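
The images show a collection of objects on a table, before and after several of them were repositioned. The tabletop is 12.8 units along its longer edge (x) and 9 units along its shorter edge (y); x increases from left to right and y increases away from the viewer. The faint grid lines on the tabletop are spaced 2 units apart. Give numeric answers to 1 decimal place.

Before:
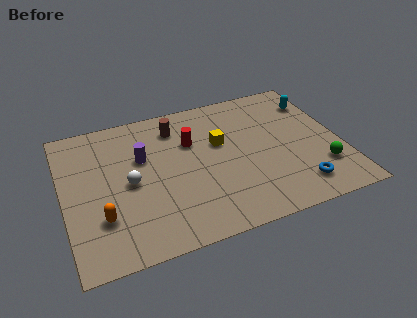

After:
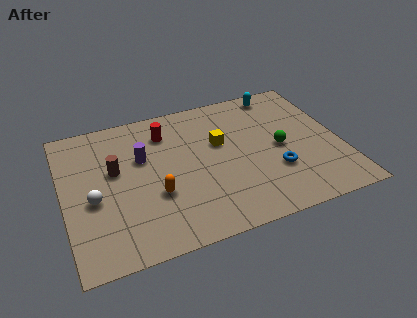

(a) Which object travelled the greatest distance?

the brown cylinder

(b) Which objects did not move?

the purple cylinder and the yellow cube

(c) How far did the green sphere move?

2.5

The green sphere moved from about (11.7, 2.4) to (10.0, 4.3), a distance of √(1.7² + 1.9²) ≈ 2.5.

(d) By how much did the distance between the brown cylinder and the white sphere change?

-1.9

They were about 3.8 units apart before and 1.9 after — 1.9 units closer together.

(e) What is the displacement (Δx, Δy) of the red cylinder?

(-1.1, 1.0)

The red cylinder was at about (6.0, 6.0) and moved to about (4.9, 7.0).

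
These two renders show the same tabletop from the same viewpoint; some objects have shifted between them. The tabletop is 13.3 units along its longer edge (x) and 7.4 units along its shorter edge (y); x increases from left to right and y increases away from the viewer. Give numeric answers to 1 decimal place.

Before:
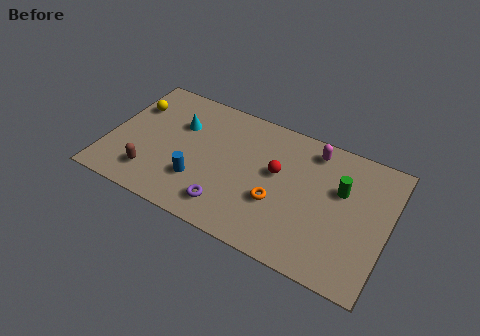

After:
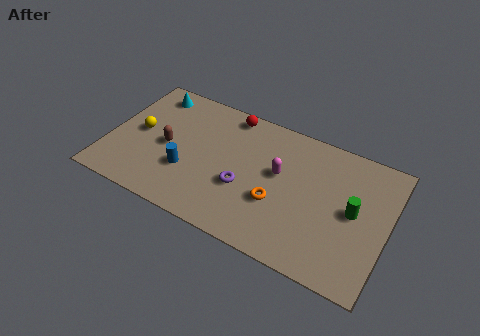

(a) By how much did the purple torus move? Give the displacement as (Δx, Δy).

(0.6, 1.4)

From the two frames, the purple torus sits at roughly (6.0, 1.4) before and (6.6, 2.8) after.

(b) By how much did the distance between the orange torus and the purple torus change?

-1.0

They were about 2.6 units apart before and 1.6 after — 1.0 units closer together.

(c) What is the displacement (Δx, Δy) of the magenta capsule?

(-1.4, -2.0)

The magenta capsule was at about (9.5, 6.3) and moved to about (8.1, 4.3).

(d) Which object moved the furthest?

the red sphere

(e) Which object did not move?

the orange torus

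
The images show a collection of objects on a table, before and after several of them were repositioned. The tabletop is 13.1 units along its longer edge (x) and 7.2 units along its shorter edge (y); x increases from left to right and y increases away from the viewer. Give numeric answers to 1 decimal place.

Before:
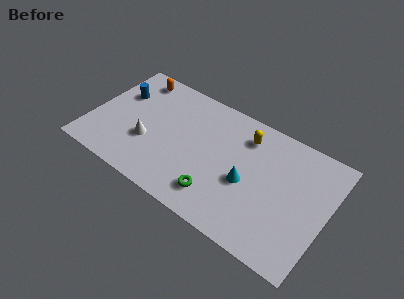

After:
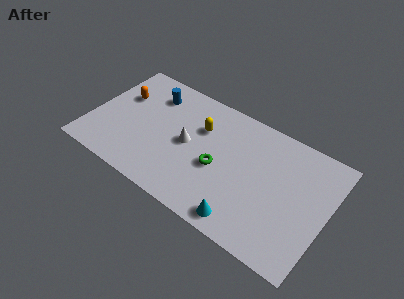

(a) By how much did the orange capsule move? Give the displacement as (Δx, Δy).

(-0.5, -1.5)

From the two frames, the orange capsule sits at roughly (1.9, 6.2) before and (1.4, 4.7) after.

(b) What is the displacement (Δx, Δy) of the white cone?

(2.1, 1.0)

From the two frames, the white cone sits at roughly (3.3, 2.6) before and (5.4, 3.6) after.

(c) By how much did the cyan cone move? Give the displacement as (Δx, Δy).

(0.2, -2.2)

The cyan cone was at about (8.8, 3.1) and moved to about (9.0, 0.9).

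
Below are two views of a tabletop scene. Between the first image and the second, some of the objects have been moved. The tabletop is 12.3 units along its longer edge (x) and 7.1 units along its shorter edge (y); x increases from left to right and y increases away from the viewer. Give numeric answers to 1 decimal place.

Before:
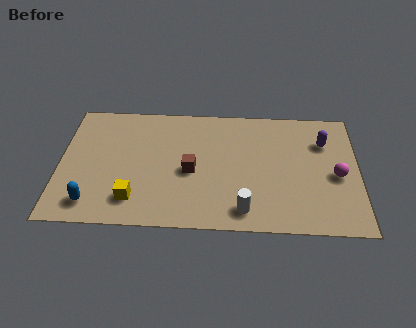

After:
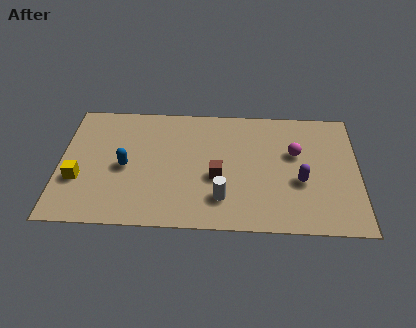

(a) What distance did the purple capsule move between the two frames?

2.5

The purple capsule was near (10.9, 5.1) before and (9.9, 2.8) after, so it travelled √(1.0² + 2.3²) ≈ 2.5 units.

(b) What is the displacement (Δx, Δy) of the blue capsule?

(1.3, 2.1)

The blue capsule started near (1.4, 1.2) and ended near (2.7, 3.3).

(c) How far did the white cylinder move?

1.1

The white cylinder was near (7.6, 1.1) before and (6.7, 1.7) after, so it travelled √(0.9² + 0.6²) ≈ 1.1 units.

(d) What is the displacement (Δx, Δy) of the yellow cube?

(-2.3, 1.0)

The yellow cube started near (3.1, 1.5) and ended near (0.8, 2.5).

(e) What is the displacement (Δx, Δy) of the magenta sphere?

(-1.7, 1.2)

The magenta sphere started near (11.4, 3.2) and ended near (9.7, 4.4).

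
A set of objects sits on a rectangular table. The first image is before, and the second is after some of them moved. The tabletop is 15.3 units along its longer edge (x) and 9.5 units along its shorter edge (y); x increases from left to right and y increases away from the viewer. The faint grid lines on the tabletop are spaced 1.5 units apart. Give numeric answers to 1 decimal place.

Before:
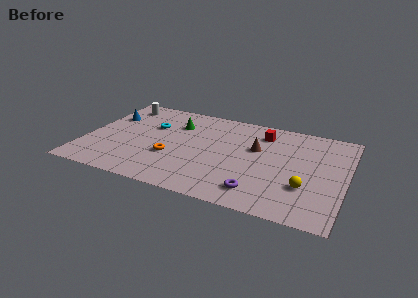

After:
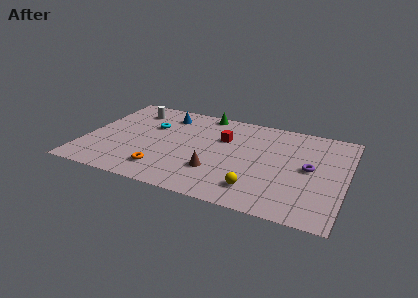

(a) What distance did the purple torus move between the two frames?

4.2

The purple torus moved from about (10.5, 1.7) to (13.2, 4.9), a distance of √(2.7² + 3.2²) ≈ 4.2.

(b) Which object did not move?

the cyan torus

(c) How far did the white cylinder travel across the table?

0.9

The white cylinder moved from about (1.6, 8.0) to (2.4, 7.6), a distance of √(0.8² + 0.4²) ≈ 0.9.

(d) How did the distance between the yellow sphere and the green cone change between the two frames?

-1.1

The distance was about 8.9 in the first image and 7.8 in the second, so they moved 1.1 units closer together.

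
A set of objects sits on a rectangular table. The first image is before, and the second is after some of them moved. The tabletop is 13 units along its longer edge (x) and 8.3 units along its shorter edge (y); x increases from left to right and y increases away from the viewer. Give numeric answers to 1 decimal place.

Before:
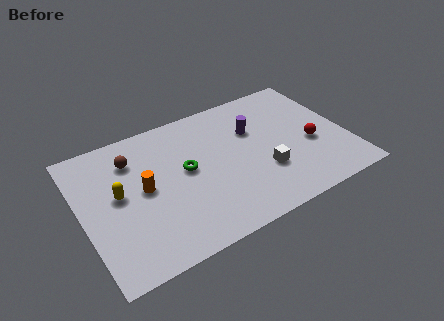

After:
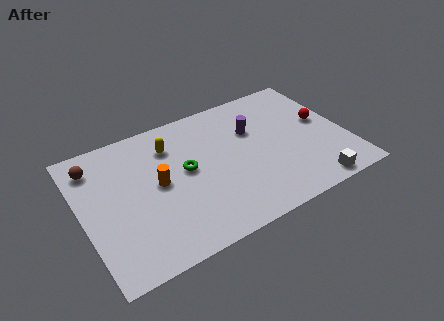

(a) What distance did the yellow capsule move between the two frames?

3.3

From (1.8, 4.5) to (4.6, 6.3), the yellow capsule covered √(2.8² + 1.8²) ≈ 3.3 units.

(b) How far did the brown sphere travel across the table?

1.8

From (2.7, 6.3) to (0.9, 6.7), the brown sphere covered √(1.8² + 0.4²) ≈ 1.8 units.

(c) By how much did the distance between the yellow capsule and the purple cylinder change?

-2.8

The distance was about 6.9 in the first image and 4.1 in the second, so they moved 2.8 units closer together.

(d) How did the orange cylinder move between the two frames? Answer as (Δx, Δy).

(0.7, 0.0)

The orange cylinder started near (3.0, 4.3) and ended near (3.7, 4.3).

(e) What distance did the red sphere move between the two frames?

1.4

The red sphere was near (11.2, 3.4) before and (12.0, 4.6) after, so it travelled √(0.8² + 1.2²) ≈ 1.4 units.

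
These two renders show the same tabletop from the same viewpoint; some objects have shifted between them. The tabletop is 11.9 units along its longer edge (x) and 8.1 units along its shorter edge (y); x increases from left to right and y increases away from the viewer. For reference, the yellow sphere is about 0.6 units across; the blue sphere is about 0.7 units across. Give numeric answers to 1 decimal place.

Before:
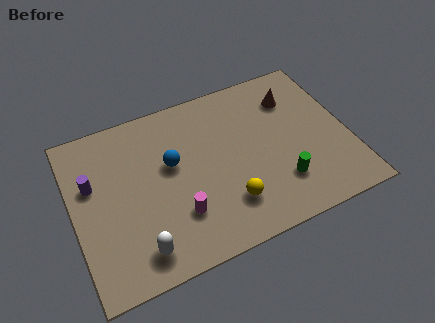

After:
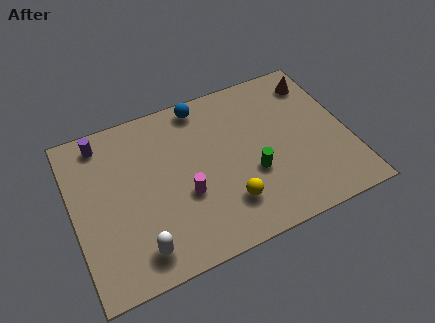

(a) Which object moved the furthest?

the blue sphere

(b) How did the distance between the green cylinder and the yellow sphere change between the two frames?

-0.7

Before: roughly 2.3 units apart; after: 1.6. That's 0.7 units closer together.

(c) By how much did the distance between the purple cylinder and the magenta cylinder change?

+0.6

Before: roughly 4.4 units apart; after: 5.0. That's 0.6 units further apart.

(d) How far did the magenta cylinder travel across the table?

0.9

The magenta cylinder moved from about (4.3, 2.3) to (4.7, 3.1), a distance of √(0.4² + 0.8²) ≈ 0.9.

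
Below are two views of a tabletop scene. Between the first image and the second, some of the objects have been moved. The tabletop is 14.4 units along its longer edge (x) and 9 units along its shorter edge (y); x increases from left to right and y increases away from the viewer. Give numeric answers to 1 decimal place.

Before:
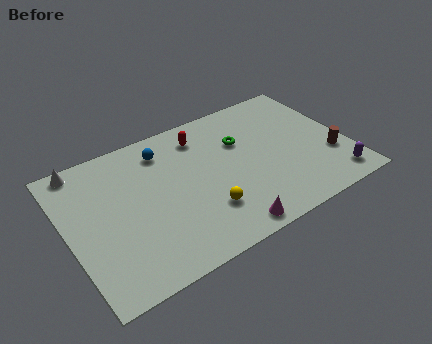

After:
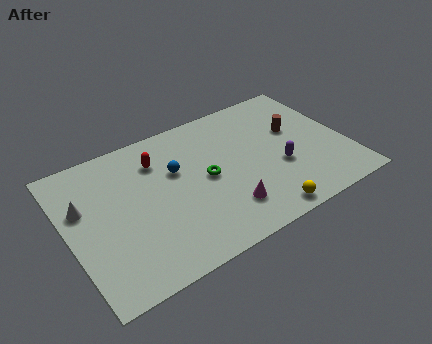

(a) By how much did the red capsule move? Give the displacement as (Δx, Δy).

(-2.4, -0.5)

From the two frames, the red capsule sits at roughly (7.3, 7.3) before and (4.9, 6.8) after.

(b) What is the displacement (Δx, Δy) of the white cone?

(-0.3, -2.5)

The white cone was at about (1.2, 8.2) and moved to about (0.9, 5.7).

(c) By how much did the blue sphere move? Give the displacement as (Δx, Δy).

(0.4, -1.6)

From the two frames, the blue sphere sits at roughly (5.3, 7.3) before and (5.7, 5.7) after.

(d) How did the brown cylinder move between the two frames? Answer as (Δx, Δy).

(-1.4, 2.6)

From the two frames, the brown cylinder sits at roughly (13.4, 2.9) before and (12.0, 5.5) after.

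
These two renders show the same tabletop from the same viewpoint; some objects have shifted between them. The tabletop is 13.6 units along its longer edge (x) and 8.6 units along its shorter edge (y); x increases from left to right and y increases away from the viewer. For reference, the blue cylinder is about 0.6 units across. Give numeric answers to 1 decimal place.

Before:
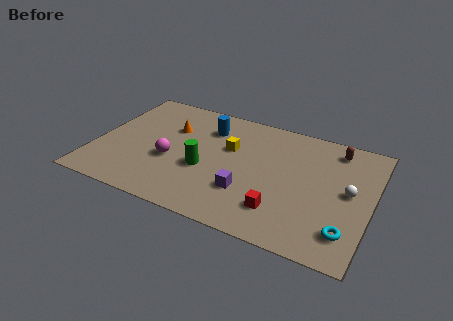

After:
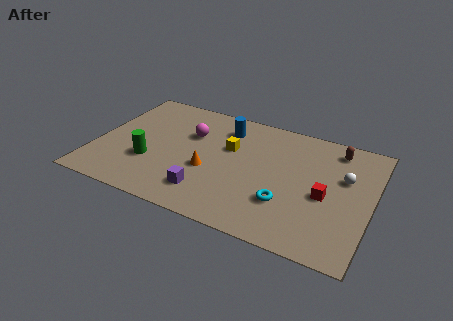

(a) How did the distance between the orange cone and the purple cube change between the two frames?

-3.7

Before: roughly 5.3 units apart; after: 1.6. That's 3.7 units closer together.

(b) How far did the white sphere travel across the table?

0.9

From (12.5, 4.5) to (12.2, 5.4), the white sphere covered √(0.3² + 0.9²) ≈ 0.9 units.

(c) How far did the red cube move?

2.7

From (9.4, 2.0) to (11.4, 3.8), the red cube covered √(2.0² + 1.8²) ≈ 2.7 units.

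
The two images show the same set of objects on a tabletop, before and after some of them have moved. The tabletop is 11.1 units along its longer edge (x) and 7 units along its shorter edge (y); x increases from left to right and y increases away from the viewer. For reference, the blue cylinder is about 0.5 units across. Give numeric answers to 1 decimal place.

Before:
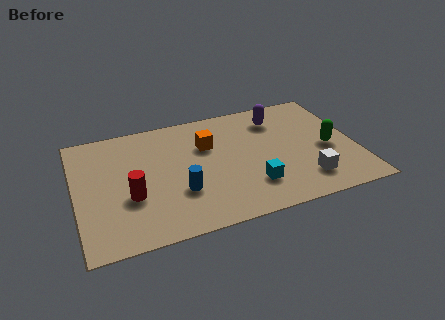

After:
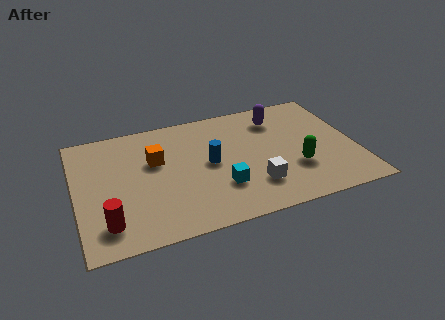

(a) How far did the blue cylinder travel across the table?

1.8

The blue cylinder moved from about (4.0, 2.3) to (5.3, 3.6), a distance of √(1.3² + 1.3²) ≈ 1.8.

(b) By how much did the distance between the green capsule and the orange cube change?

+0.8

They were about 5.0 units apart before and 5.8 after — 0.8 units further apart.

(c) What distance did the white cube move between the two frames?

2.0

The white cube moved from about (8.9, 1.5) to (6.9, 1.8), a distance of √(2.0² + 0.3²) ≈ 2.0.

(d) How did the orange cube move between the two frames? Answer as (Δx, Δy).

(-2.1, -0.3)

From the two frames, the orange cube sits at roughly (5.3, 4.7) before and (3.2, 4.4) after.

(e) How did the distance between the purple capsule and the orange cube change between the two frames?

+2.1

Before: roughly 3.0 units apart; after: 5.1. That's 2.1 units further apart.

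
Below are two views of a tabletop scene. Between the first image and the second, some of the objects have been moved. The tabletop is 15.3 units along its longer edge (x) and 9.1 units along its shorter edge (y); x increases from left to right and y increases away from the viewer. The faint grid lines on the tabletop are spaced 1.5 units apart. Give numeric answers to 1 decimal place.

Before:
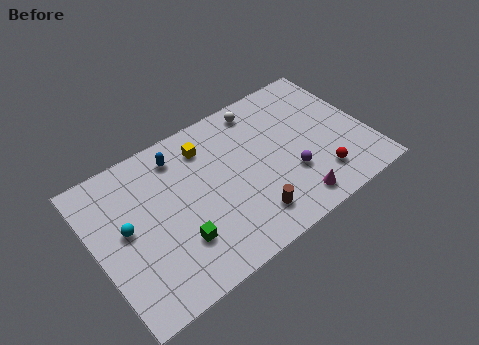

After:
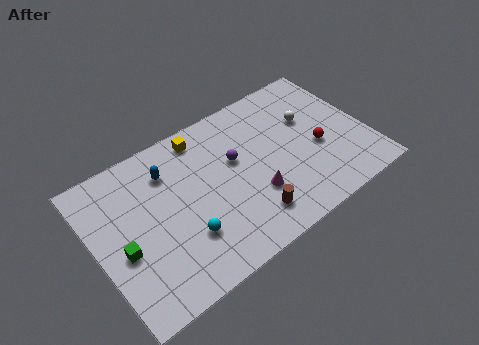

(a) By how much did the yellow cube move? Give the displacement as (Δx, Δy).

(-0.1, 0.7)

From the two frames, the yellow cube sits at roughly (6.6, 7.2) before and (6.5, 7.9) after.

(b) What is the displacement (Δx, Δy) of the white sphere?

(2.5, -2.1)

The white sphere was at about (9.9, 7.9) and moved to about (12.4, 5.8).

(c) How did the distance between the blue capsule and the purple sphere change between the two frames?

-3.3

Before: roughly 7.2 units apart; after: 3.9. That's 3.3 units closer together.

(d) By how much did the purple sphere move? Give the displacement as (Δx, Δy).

(-2.7, 2.5)

The purple sphere was at about (10.7, 3.0) and moved to about (8.0, 5.5).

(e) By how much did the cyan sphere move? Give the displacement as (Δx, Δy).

(2.9, -2.2)

From the two frames, the cyan sphere sits at roughly (1.7, 4.9) before and (4.6, 2.7) after.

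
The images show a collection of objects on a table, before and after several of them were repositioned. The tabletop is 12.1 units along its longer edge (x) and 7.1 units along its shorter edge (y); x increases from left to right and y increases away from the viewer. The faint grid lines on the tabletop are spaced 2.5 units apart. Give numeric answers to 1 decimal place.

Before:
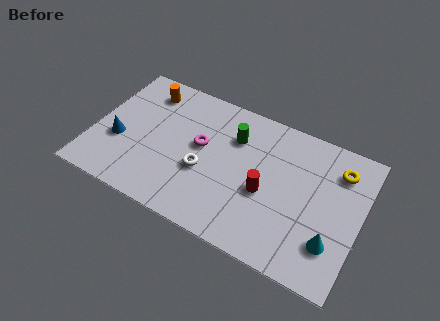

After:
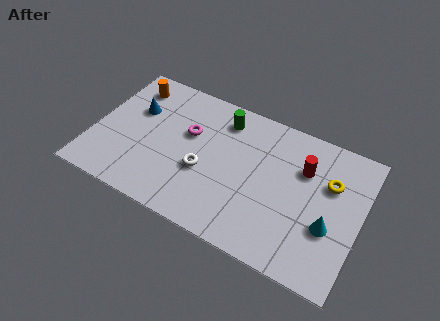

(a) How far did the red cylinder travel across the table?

2.4

From (7.9, 3.0) to (9.4, 4.9), the red cylinder covered √(1.5² + 1.9²) ≈ 2.4 units.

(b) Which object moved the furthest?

the red cylinder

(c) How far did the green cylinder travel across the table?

0.9

From (6.2, 5.1) to (5.6, 5.8), the green cylinder covered √(0.6² + 0.7²) ≈ 0.9 units.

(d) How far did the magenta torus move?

0.7

The magenta torus moved from about (4.8, 4.0) to (4.2, 4.4), a distance of √(0.6² + 0.4²) ≈ 0.7.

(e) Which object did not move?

the white torus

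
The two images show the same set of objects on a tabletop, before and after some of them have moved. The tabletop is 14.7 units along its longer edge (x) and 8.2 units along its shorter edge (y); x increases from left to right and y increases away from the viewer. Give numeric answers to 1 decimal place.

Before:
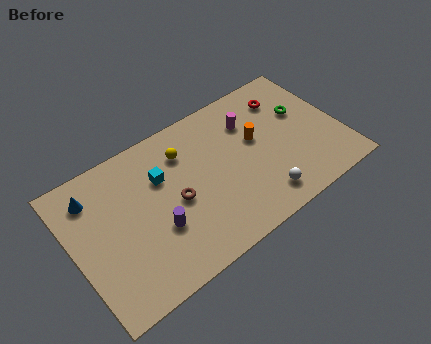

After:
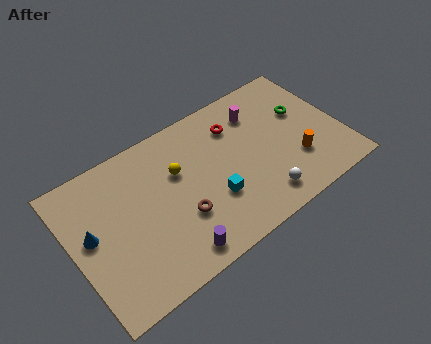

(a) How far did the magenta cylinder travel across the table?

0.6

The magenta cylinder moved from about (10.1, 6.0) to (10.6, 6.3), a distance of √(0.5² + 0.3²) ≈ 0.6.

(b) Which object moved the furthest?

the cyan cube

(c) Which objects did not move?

the white sphere and the green torus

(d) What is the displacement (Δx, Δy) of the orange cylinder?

(1.8, -2.3)

The orange cylinder was at about (10.2, 4.8) and moved to about (12.0, 2.5).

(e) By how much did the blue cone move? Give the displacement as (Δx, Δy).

(-0.4, -2.0)

The blue cone started near (1.4, 6.5) and ended near (1.0, 4.5).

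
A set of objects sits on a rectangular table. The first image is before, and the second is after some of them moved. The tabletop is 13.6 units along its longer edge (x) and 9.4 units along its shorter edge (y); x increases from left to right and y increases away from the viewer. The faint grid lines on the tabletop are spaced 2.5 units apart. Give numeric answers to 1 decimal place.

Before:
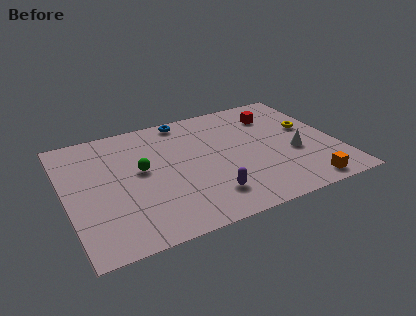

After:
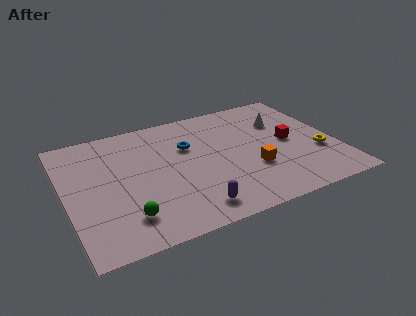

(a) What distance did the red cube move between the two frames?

2.5

The red cube moved from about (10.9, 7.2) to (11.3, 4.7), a distance of √(0.4² + 2.5²) ≈ 2.5.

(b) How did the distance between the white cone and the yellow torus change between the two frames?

+1.4

Before: roughly 2.1 units apart; after: 3.5. That's 1.4 units further apart.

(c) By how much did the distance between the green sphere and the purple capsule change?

-1.1

They were about 4.4 units apart before and 3.3 after — 1.1 units closer together.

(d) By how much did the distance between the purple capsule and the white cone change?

+2.5

They were about 4.9 units apart before and 7.4 after — 2.5 units further apart.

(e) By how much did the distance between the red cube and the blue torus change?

+0.5

Before: roughly 4.7 units apart; after: 5.2. That's 0.5 units further apart.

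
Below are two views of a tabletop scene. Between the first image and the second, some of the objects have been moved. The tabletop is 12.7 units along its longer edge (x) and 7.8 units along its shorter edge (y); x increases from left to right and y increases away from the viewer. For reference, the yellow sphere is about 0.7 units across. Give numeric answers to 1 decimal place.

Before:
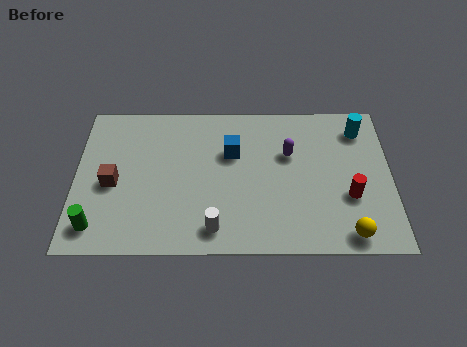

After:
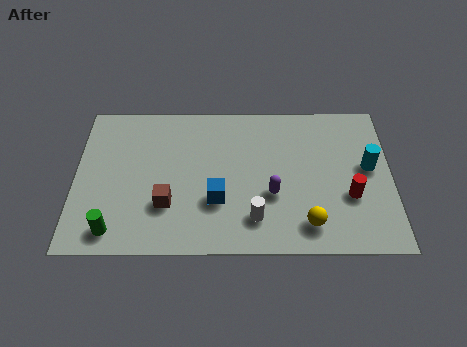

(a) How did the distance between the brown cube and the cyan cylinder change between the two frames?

-2.1

They were about 10.4 units apart before and 8.3 after — 2.1 units closer together.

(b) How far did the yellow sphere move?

1.7

The yellow sphere was near (10.9, 0.9) before and (9.3, 1.4) after, so it travelled √(1.6² + 0.5²) ≈ 1.7 units.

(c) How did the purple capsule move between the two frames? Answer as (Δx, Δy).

(-0.7, -2.1)

From the two frames, the purple capsule sits at roughly (8.6, 5.0) before and (7.9, 2.9) after.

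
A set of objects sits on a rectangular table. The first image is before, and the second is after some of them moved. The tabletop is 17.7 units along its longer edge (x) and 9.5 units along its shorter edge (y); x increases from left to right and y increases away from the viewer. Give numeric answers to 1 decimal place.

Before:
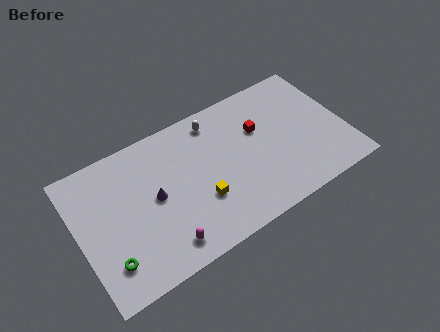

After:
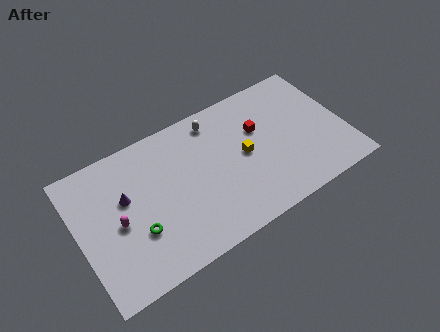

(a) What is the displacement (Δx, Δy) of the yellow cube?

(3.2, 1.6)

The yellow cube started near (7.8, 3.2) and ended near (11.0, 4.8).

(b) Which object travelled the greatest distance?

the magenta capsule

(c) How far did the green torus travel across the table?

2.2

From (1.6, 2.2) to (3.6, 3.2), the green torus covered √(2.0² + 1.0²) ≈ 2.2 units.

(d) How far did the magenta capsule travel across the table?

3.9

From (5.1, 1.5) to (2.5, 4.4), the magenta capsule covered √(2.6² + 2.9²) ≈ 3.9 units.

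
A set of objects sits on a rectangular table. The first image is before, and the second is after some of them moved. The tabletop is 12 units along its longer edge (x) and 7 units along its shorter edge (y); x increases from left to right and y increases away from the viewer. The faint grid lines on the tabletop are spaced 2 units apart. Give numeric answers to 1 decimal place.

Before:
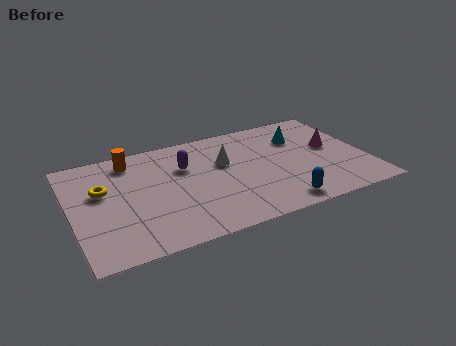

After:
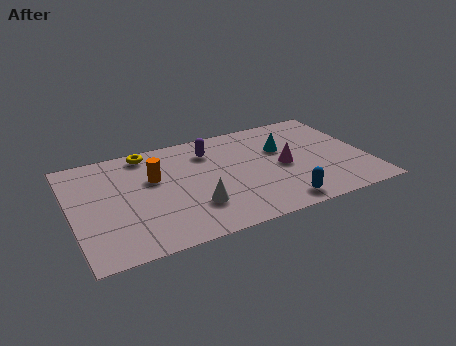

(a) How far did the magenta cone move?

2.2

The magenta cone was near (10.7, 3.9) before and (8.6, 3.3) after, so it travelled √(2.1² + 0.6²) ≈ 2.2 units.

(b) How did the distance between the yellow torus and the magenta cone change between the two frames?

-3.4

The distance was about 9.4 in the first image and 6.0 in the second, so they moved 3.4 units closer together.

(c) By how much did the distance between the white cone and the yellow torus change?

-0.5

They were about 5.0 units apart before and 4.5 after — 0.5 units closer together.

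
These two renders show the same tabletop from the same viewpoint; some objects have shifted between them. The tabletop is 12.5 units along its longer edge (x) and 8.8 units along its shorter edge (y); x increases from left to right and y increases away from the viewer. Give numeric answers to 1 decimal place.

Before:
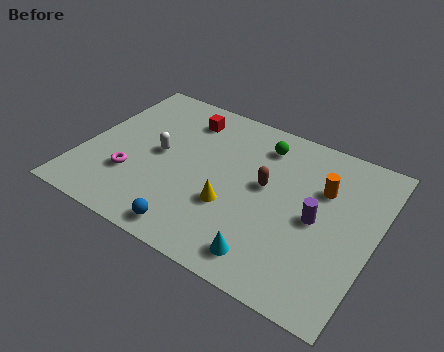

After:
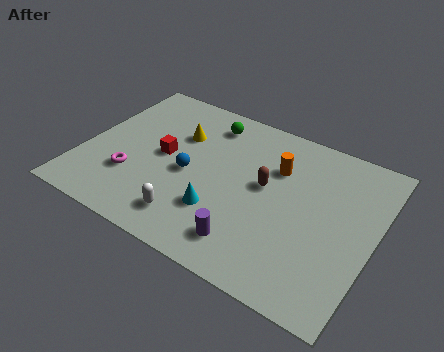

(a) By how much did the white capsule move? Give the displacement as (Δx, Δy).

(1.9, -2.9)

From the two frames, the white capsule sits at roughly (3.2, 4.5) before and (5.1, 1.6) after.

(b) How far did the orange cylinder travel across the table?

2.0

The orange cylinder moved from about (10.1, 5.9) to (8.1, 6.1), a distance of √(2.0² + 0.2²) ≈ 2.0.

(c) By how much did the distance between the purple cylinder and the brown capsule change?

+0.9

The distance was about 2.4 in the first image and 3.3 in the second, so they moved 0.9 units further apart.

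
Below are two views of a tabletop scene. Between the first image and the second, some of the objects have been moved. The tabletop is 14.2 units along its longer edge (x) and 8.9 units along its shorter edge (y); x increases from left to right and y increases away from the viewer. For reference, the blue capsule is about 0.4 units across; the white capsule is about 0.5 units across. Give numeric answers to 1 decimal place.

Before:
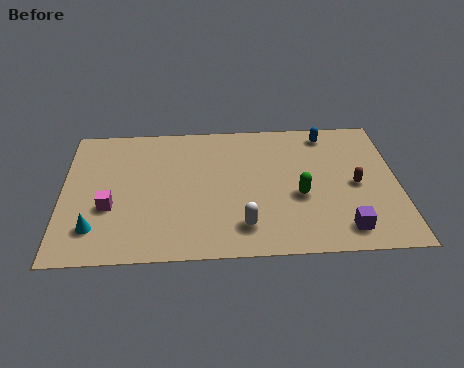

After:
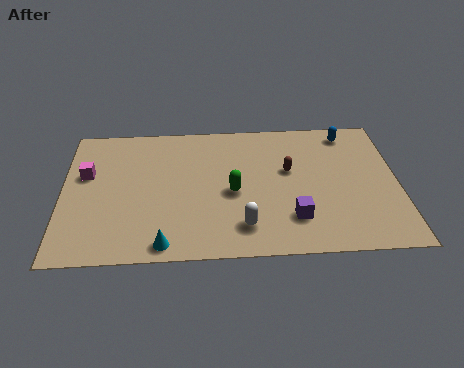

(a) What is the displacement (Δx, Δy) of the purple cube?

(-2.1, 0.8)

The purple cube started near (11.8, 1.4) and ended near (9.7, 2.2).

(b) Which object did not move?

the white capsule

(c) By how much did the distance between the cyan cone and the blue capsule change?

-1.0

They were about 11.4 units apart before and 10.4 after — 1.0 units closer together.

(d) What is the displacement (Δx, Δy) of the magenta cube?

(-1.0, 2.2)

From the two frames, the magenta cube sits at roughly (2.0, 3.3) before and (1.0, 5.5) after.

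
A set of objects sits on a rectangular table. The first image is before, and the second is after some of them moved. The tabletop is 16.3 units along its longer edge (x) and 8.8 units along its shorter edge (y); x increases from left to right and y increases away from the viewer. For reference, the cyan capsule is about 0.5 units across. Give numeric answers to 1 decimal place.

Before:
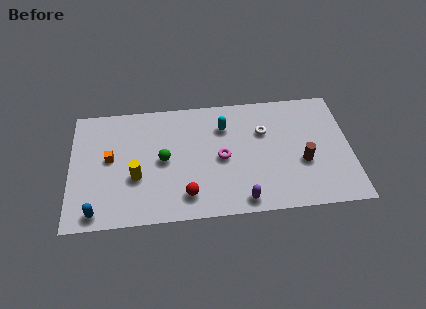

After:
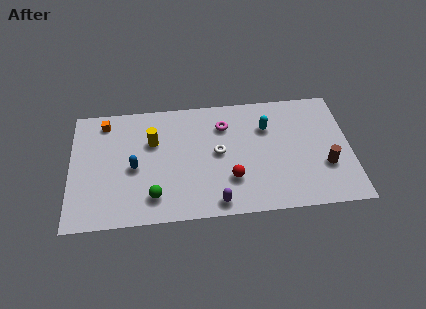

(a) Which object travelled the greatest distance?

the blue capsule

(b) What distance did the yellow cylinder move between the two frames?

2.7

From (3.8, 3.3) to (4.8, 5.8), the yellow cylinder covered √(1.0² + 2.5²) ≈ 2.7 units.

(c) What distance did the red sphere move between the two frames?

2.8

From (6.7, 1.7) to (9.3, 2.6), the red sphere covered √(2.6² + 0.9²) ≈ 2.8 units.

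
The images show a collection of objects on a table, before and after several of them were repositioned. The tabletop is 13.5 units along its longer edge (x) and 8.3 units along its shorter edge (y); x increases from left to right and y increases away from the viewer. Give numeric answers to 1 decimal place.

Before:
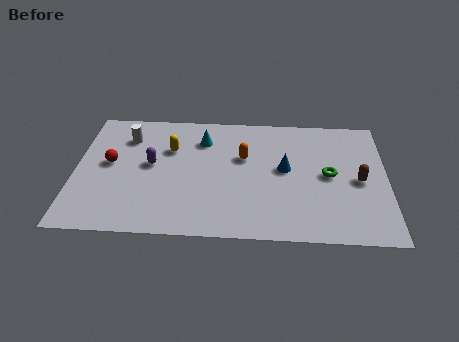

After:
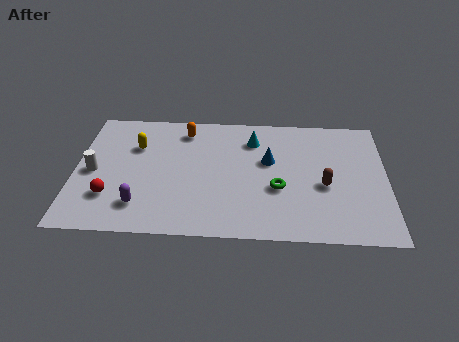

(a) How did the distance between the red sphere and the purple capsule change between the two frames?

-0.4

Before: roughly 1.8 units apart; after: 1.4. That's 0.4 units closer together.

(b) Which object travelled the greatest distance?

the orange capsule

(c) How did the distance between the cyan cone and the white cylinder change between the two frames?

+4.0

They were about 3.3 units apart before and 7.3 after — 4.0 units further apart.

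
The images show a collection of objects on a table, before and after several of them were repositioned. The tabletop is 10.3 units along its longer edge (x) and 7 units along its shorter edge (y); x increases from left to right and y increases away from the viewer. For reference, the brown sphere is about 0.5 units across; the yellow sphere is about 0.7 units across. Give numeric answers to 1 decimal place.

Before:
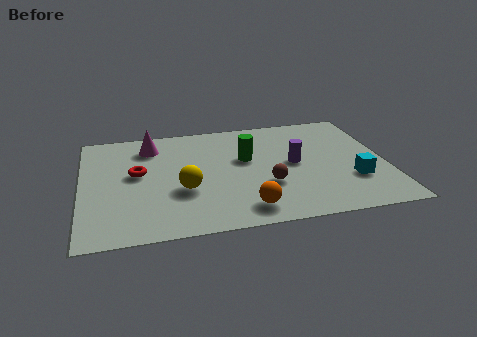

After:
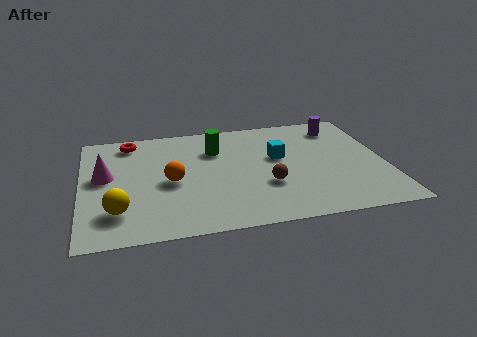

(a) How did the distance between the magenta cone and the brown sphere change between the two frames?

+0.6

They were about 5.0 units apart before and 5.6 after — 0.6 units further apart.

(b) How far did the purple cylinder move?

2.7

The purple cylinder was near (7.2, 3.6) before and (8.9, 5.7) after, so it travelled √(1.7² + 2.1²) ≈ 2.7 units.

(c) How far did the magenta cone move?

2.3

From (2.4, 5.6) to (0.8, 3.9), the magenta cone covered √(1.6² + 1.7²) ≈ 2.3 units.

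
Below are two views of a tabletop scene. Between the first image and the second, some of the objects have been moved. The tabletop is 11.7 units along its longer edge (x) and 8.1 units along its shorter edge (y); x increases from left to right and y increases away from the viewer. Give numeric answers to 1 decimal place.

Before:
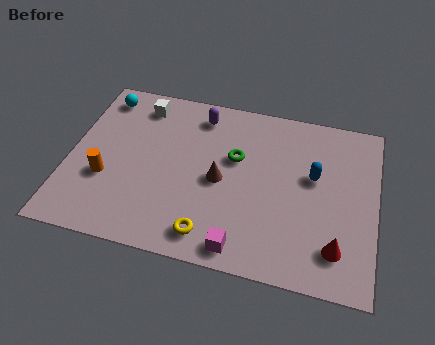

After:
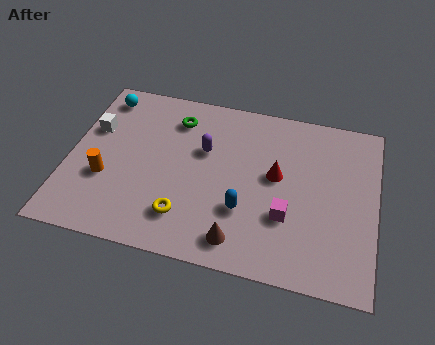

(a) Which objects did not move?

the cyan sphere and the orange cylinder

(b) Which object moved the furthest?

the red cone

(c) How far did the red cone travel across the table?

3.7

From (10.3, 1.7) to (7.9, 4.5), the red cone covered √(2.4² + 2.8²) ≈ 3.7 units.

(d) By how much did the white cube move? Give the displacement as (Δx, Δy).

(-1.7, -1.6)

The white cube started near (2.5, 6.8) and ended near (0.8, 5.2).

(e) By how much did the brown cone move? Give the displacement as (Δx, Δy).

(0.9, -2.6)

From the two frames, the brown cone sits at roughly (5.8, 3.8) before and (6.7, 1.2) after.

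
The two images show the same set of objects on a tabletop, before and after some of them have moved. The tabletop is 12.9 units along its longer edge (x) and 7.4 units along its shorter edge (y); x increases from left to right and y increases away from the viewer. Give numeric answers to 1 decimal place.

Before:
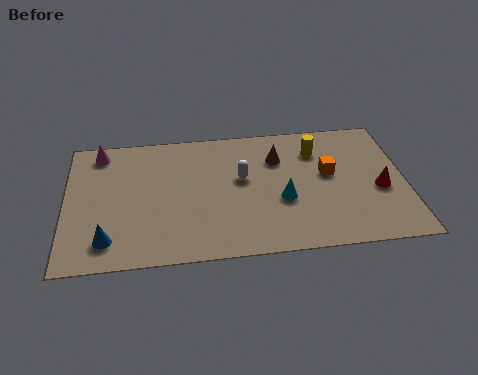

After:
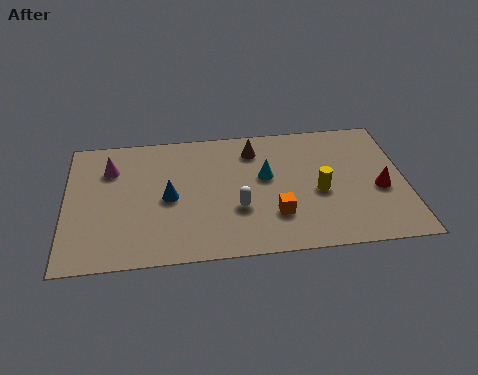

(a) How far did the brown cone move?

1.1

The brown cone was near (8.1, 5.3) before and (7.2, 5.9) after, so it travelled √(0.9² + 0.6²) ≈ 1.1 units.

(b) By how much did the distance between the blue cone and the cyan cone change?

-3.0

They were about 6.8 units apart before and 3.8 after — 3.0 units closer together.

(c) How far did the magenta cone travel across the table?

1.1

The magenta cone moved from about (1.3, 6.4) to (1.7, 5.4), a distance of √(0.4² + 1.0²) ≈ 1.1.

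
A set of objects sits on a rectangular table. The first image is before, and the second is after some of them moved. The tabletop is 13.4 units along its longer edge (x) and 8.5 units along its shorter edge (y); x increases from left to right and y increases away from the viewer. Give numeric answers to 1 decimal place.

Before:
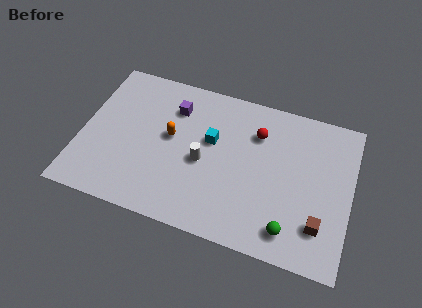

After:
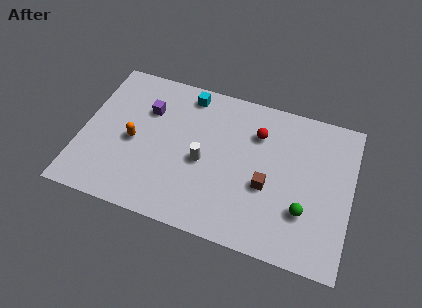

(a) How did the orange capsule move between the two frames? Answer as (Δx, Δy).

(-1.8, -0.8)

The orange capsule was at about (4.4, 4.7) and moved to about (2.6, 3.9).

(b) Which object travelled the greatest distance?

the brown cube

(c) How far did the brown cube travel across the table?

3.0

The brown cube moved from about (12.0, 2.1) to (9.3, 3.4), a distance of √(2.7² + 1.3²) ≈ 3.0.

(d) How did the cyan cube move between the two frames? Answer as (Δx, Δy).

(-1.4, 2.3)

From the two frames, the cyan cube sits at roughly (6.4, 5.1) before and (5.0, 7.4) after.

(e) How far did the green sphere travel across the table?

1.3

The green sphere was near (10.6, 1.4) before and (11.2, 2.6) after, so it travelled √(0.6² + 1.2²) ≈ 1.3 units.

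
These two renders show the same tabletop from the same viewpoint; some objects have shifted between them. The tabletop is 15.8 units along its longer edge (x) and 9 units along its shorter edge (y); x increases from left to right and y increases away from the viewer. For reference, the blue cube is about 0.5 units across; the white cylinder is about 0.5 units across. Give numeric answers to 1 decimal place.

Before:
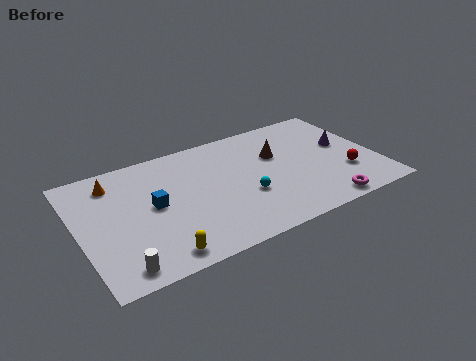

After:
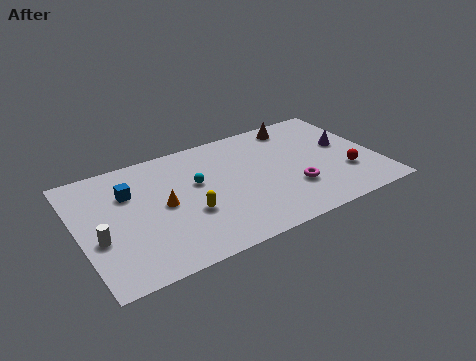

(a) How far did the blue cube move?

1.9

The blue cube was near (3.9, 4.7) before and (2.8, 6.2) after, so it travelled √(1.1² + 1.5²) ≈ 1.9 units.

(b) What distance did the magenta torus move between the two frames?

2.3

From (12.4, 0.9) to (11.1, 2.8), the magenta torus covered √(1.3² + 1.9²) ≈ 2.3 units.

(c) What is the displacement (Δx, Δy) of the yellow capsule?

(1.9, 2.2)

From the two frames, the yellow capsule sits at roughly (3.7, 1.1) before and (5.6, 3.3) after.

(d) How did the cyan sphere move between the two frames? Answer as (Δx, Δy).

(-2.3, 2.1)

The cyan sphere was at about (8.6, 3.3) and moved to about (6.3, 5.4).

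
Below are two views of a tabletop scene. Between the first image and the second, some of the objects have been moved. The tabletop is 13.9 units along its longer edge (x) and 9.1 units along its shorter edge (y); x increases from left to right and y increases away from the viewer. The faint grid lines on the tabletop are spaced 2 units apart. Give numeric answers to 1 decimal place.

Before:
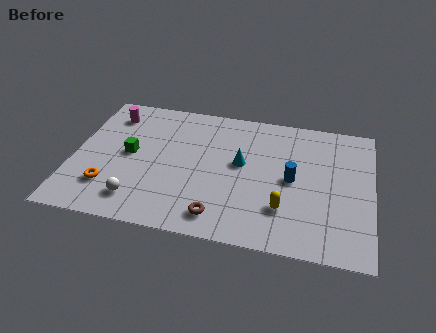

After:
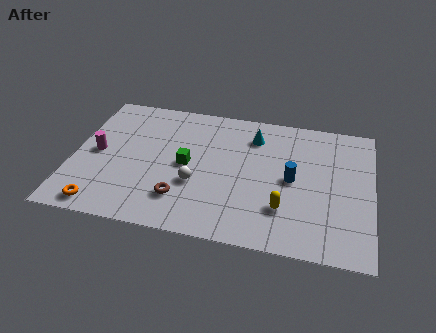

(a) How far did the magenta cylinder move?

2.8

The magenta cylinder was near (1.5, 7.3) before and (1.1, 4.5) after, so it travelled √(0.4² + 2.8²) ≈ 2.8 units.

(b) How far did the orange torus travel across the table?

1.3

The orange torus moved from about (1.8, 2.3) to (1.6, 1.0), a distance of √(0.2² + 1.3²) ≈ 1.3.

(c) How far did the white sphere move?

3.1

The white sphere moved from about (3.2, 1.7) to (5.8, 3.3), a distance of √(2.6² + 1.6²) ≈ 3.1.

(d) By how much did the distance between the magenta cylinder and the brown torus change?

-3.4

Before: roughly 8.1 units apart; after: 4.7. That's 3.4 units closer together.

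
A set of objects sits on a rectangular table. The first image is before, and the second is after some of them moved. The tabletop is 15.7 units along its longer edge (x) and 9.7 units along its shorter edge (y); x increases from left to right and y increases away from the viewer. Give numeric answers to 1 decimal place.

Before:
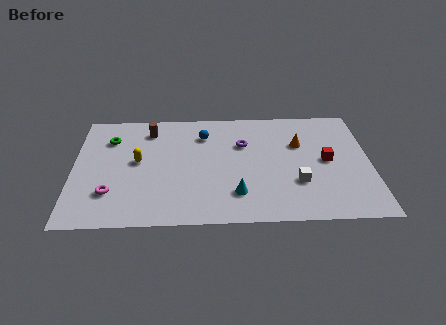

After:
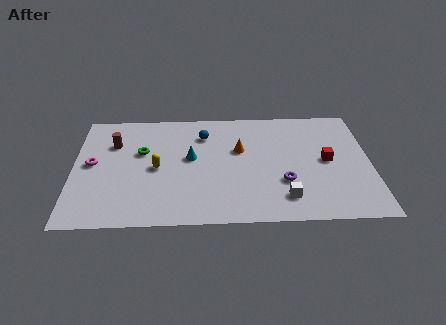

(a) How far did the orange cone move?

3.2

The orange cone was near (12.0, 6.4) before and (8.8, 6.0) after, so it travelled √(3.2² + 0.4²) ≈ 3.2 units.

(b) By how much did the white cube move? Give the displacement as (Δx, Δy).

(-0.7, -1.2)

From the two frames, the white cube sits at roughly (11.8, 3.1) before and (11.1, 1.9) after.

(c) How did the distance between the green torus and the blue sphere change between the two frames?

-1.4

The distance was about 5.0 in the first image and 3.6 in the second, so they moved 1.4 units closer together.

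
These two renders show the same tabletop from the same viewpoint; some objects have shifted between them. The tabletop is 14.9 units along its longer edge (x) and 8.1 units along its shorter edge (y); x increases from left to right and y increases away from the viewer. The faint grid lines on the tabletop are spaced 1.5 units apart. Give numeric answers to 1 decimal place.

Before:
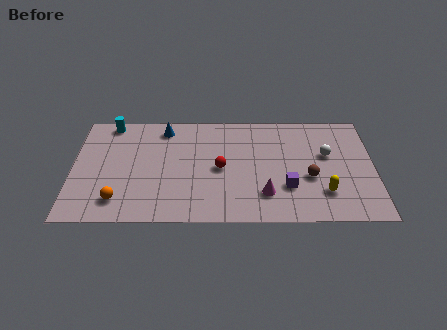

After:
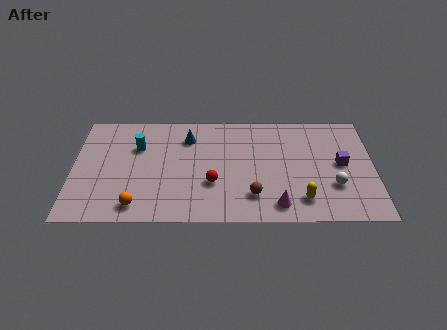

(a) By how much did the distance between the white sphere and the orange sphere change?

-1.0

Before: roughly 10.8 units apart; after: 9.8. That's 1.0 units closer together.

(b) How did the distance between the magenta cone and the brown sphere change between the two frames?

-1.1

The distance was about 2.5 in the first image and 1.4 in the second, so they moved 1.1 units closer together.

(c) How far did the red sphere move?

1.2

The red sphere was near (7.3, 3.9) before and (6.9, 2.8) after, so it travelled √(0.4² + 1.1²) ≈ 1.2 units.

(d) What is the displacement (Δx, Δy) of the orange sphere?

(0.9, -0.4)

From the two frames, the orange sphere sits at roughly (2.3, 1.6) before and (3.2, 1.2) after.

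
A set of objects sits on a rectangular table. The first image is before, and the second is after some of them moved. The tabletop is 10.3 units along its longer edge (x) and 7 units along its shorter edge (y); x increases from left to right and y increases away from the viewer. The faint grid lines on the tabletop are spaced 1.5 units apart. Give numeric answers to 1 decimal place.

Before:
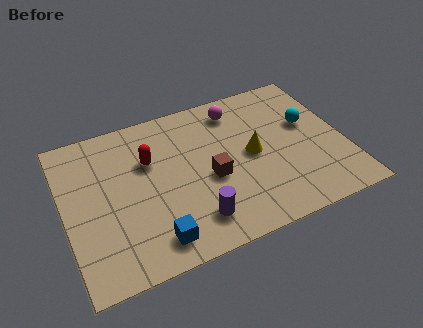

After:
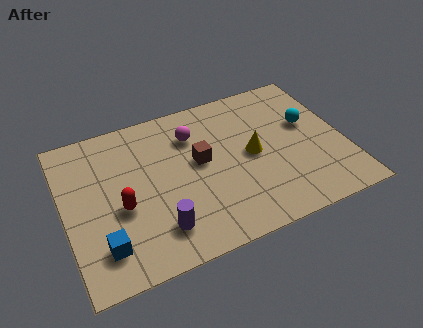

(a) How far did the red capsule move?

2.1

The red capsule was near (3.2, 4.6) before and (2.0, 2.9) after, so it travelled √(1.2² + 1.7²) ≈ 2.1 units.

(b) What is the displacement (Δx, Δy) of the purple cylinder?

(-1.3, 0.1)

From the two frames, the purple cylinder sits at roughly (4.5, 1.4) before and (3.2, 1.5) after.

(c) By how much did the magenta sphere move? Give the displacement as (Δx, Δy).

(-1.7, -0.6)

The magenta sphere started near (6.6, 5.8) and ended near (4.9, 5.2).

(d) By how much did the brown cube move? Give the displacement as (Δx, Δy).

(-0.3, 0.9)

The brown cube was at about (5.3, 3.0) and moved to about (5.0, 3.9).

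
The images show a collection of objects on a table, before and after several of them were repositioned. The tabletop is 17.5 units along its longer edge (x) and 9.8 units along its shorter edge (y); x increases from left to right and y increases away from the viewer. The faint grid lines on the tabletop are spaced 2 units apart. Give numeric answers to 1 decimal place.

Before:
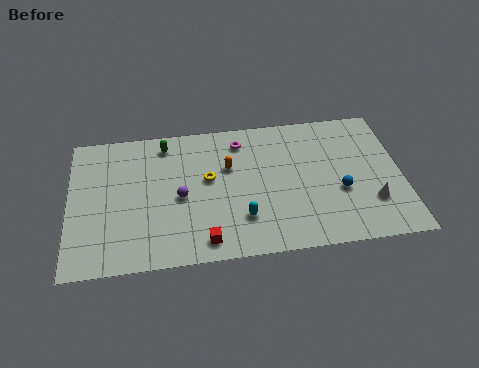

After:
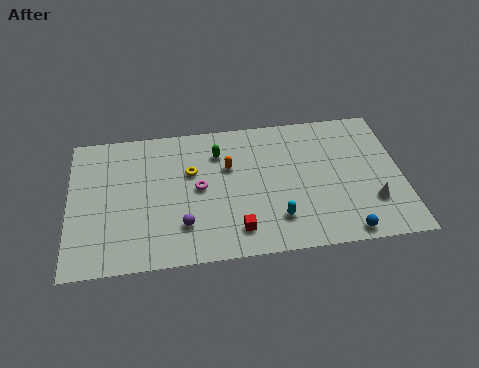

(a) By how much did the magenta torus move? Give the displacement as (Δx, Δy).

(-2.3, -3.1)

The magenta torus started near (9.1, 8.1) and ended near (6.8, 5.0).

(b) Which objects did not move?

the white cone and the orange capsule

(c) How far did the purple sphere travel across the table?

2.0

The purple sphere moved from about (5.8, 4.5) to (5.9, 2.5), a distance of √(0.1² + 2.0²) ≈ 2.0.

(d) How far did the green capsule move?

3.0

From (5.1, 8.4) to (7.9, 7.4), the green capsule covered √(2.8² + 1.0²) ≈ 3.0 units.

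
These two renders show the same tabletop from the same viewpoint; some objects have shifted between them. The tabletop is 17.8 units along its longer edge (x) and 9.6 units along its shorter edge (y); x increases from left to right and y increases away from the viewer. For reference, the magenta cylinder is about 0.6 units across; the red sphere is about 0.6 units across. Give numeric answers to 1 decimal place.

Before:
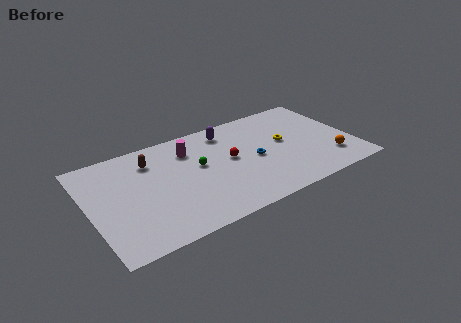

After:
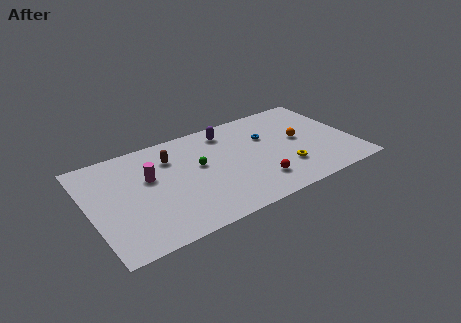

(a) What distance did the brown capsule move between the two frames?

1.3

From (4.4, 7.4) to (5.7, 7.1), the brown capsule covered √(1.3² + 0.3²) ≈ 1.3 units.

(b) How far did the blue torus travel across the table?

2.1

From (11.1, 4.5) to (12.2, 6.3), the blue torus covered √(1.1² + 1.8²) ≈ 2.1 units.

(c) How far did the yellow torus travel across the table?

2.6

The yellow torus moved from about (13.3, 5.3) to (12.9, 2.7), a distance of √(0.4² + 2.6²) ≈ 2.6.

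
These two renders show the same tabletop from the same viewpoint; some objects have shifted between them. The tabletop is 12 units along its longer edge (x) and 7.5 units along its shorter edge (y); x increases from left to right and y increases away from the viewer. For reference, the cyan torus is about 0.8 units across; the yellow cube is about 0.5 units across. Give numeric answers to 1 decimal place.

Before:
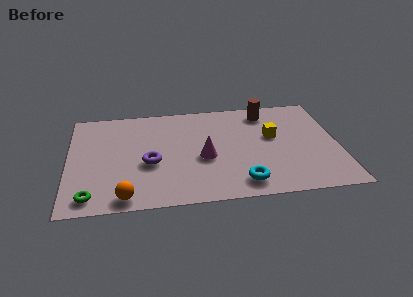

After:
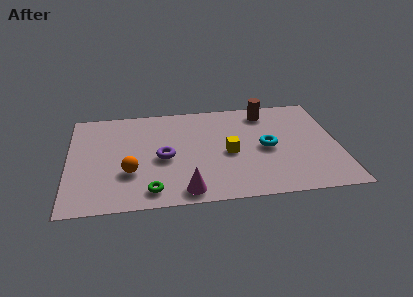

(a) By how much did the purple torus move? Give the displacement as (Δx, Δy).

(0.6, 0.3)

From the two frames, the purple torus sits at roughly (3.6, 3.1) before and (4.2, 3.4) after.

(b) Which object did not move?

the brown cylinder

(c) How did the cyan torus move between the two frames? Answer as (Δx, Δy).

(1.2, 2.4)

The cyan torus was at about (7.6, 1.2) and moved to about (8.8, 3.6).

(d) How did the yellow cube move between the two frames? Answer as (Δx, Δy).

(-2.0, -1.0)

From the two frames, the yellow cube sits at roughly (9.1, 4.4) before and (7.1, 3.4) after.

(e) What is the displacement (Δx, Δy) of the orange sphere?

(0.2, 1.7)

The orange sphere was at about (2.5, 0.8) and moved to about (2.7, 2.5).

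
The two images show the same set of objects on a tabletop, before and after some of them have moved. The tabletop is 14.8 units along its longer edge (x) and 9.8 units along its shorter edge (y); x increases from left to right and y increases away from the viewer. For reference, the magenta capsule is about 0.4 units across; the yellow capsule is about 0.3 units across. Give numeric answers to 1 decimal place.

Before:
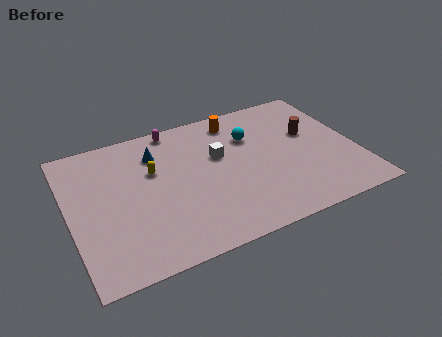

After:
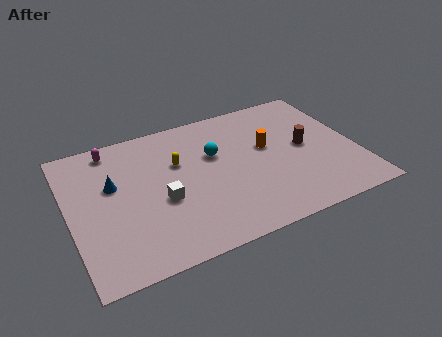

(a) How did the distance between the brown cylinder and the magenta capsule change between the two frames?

+2.9

They were about 7.4 units apart before and 10.3 after — 2.9 units further apart.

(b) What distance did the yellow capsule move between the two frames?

1.3

The yellow capsule was near (4.4, 6.2) before and (5.7, 6.3) after, so it travelled √(1.3² + 0.1²) ≈ 1.3 units.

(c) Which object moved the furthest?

the white cube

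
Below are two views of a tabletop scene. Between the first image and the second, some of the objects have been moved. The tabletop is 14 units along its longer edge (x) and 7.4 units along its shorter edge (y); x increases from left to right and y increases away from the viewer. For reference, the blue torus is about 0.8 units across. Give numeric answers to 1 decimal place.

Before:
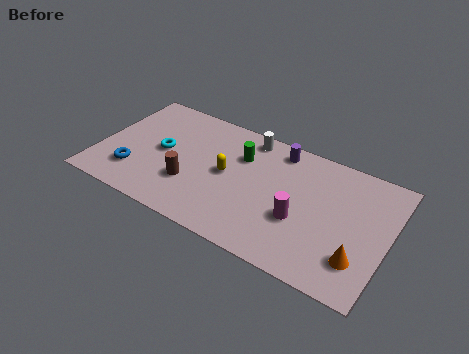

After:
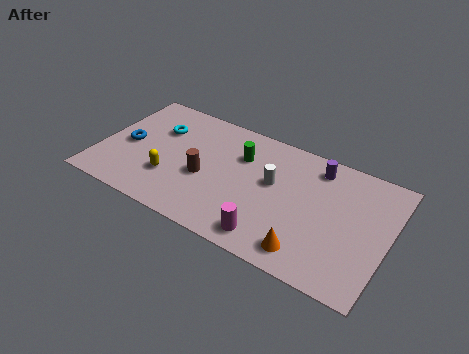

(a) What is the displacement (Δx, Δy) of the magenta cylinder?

(-1.2, -1.7)

From the two frames, the magenta cylinder sits at roughly (9.9, 2.8) before and (8.7, 1.1) after.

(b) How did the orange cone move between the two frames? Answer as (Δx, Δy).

(-2.3, -0.7)

The orange cone started near (12.8, 1.9) and ended near (10.5, 1.2).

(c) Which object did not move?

the green cylinder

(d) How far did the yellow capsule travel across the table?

3.0

The yellow capsule moved from about (6.2, 3.8) to (3.6, 2.3), a distance of √(2.6² + 1.5²) ≈ 3.0.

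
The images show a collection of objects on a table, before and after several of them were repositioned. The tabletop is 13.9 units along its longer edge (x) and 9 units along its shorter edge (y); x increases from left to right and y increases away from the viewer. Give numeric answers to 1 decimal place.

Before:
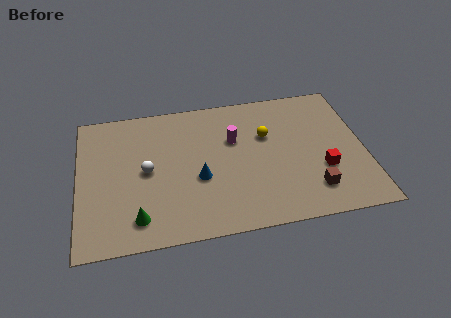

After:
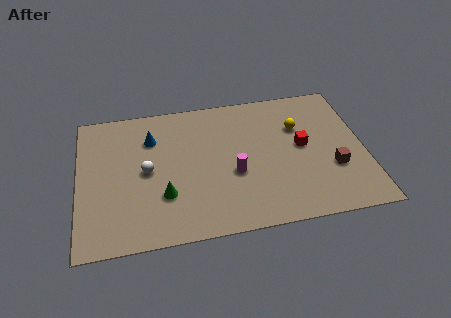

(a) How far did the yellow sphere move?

1.6

From (9.2, 5.8) to (10.8, 6.1), the yellow sphere covered √(1.6² + 0.3²) ≈ 1.6 units.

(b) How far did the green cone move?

1.8

The green cone moved from about (2.8, 1.6) to (4.1, 2.8), a distance of √(1.3² + 1.2²) ≈ 1.8.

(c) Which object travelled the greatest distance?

the blue cone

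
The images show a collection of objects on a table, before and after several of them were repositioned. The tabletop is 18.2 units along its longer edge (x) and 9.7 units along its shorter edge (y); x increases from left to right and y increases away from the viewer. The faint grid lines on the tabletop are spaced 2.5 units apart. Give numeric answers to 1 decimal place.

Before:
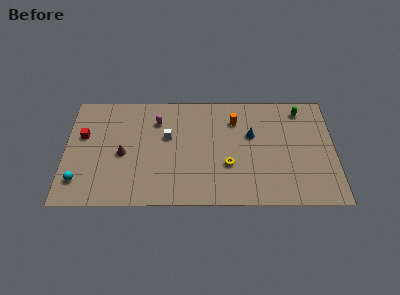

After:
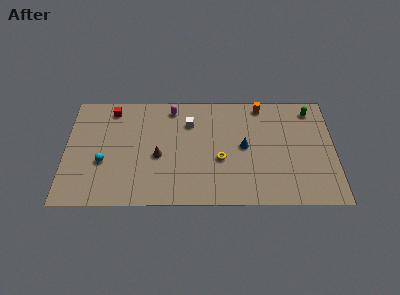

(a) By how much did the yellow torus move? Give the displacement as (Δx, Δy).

(-0.5, 0.5)

The yellow torus was at about (11.0, 3.4) and moved to about (10.5, 3.9).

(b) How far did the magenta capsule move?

1.5

The magenta capsule was near (6.2, 7.3) before and (7.2, 8.4) after, so it travelled √(1.0² + 1.1²) ≈ 1.5 units.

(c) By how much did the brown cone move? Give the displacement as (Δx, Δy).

(2.4, -0.2)

The brown cone was at about (3.9, 4.4) and moved to about (6.3, 4.2).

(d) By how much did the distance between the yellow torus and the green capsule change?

+0.6

Before: roughly 6.9 units apart; after: 7.5. That's 0.6 units further apart.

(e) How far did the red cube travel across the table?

3.0

From (1.2, 6.0) to (3.1, 8.3), the red cube covered √(1.9² + 2.3²) ≈ 3.0 units.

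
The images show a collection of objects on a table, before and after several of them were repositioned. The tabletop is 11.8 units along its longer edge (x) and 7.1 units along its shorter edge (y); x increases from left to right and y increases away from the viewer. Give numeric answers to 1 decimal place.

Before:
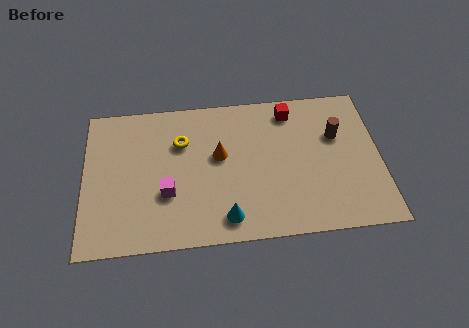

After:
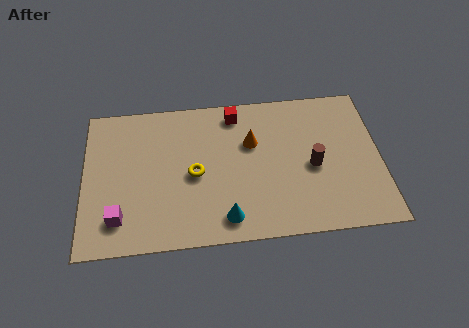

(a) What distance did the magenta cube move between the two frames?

2.1

From (3.3, 2.5) to (1.4, 1.5), the magenta cube covered √(1.9² + 1.0²) ≈ 2.1 units.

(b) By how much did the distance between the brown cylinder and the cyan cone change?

-1.6

Before: roughly 5.7 units apart; after: 4.1. That's 1.6 units closer together.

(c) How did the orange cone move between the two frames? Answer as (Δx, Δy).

(1.3, 0.5)

The orange cone started near (5.4, 4.1) and ended near (6.7, 4.6).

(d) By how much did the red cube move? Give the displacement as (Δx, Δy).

(-2.2, 0.1)

The red cube was at about (8.3, 6.0) and moved to about (6.1, 6.1).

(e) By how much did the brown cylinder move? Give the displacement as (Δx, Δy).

(-1.0, -1.4)

From the two frames, the brown cylinder sits at roughly (10.1, 4.6) before and (9.1, 3.2) after.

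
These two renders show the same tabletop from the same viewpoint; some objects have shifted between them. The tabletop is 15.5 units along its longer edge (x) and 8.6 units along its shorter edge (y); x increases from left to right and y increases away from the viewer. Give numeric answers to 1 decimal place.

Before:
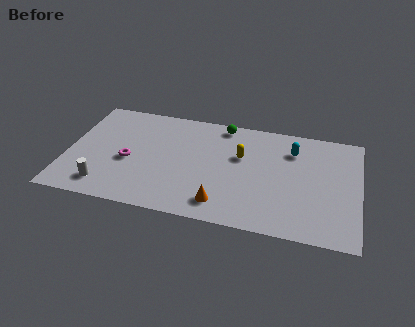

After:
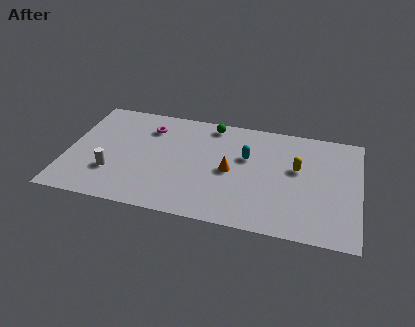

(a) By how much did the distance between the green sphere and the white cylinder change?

-1.5

The distance was about 8.6 in the first image and 7.1 in the second, so they moved 1.5 units closer together.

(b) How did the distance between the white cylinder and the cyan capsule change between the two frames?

-3.4

Before: roughly 10.9 units apart; after: 7.5. That's 3.4 units closer together.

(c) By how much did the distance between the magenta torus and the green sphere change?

-2.8

They were about 6.2 units apart before and 3.4 after — 2.8 units closer together.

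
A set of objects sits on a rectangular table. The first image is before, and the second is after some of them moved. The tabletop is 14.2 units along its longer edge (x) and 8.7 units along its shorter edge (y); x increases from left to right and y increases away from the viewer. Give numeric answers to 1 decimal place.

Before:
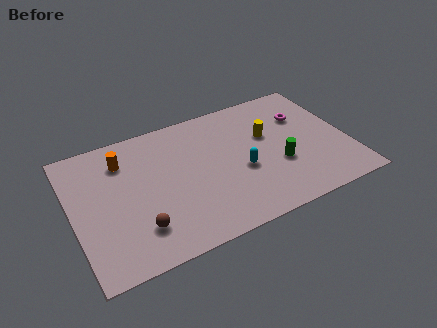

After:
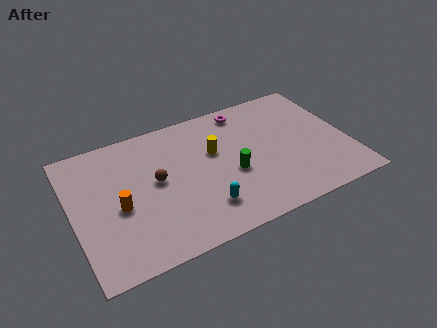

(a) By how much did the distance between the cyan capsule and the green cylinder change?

+0.4

Before: roughly 1.9 units apart; after: 2.3. That's 0.4 units further apart.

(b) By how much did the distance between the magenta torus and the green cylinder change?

+0.9

They were about 3.3 units apart before and 4.2 after — 0.9 units further apart.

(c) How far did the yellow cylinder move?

2.8

The yellow cylinder was near (10.2, 5.4) before and (7.4, 5.4) after, so it travelled √(2.8² + 0.0²) ≈ 2.8 units.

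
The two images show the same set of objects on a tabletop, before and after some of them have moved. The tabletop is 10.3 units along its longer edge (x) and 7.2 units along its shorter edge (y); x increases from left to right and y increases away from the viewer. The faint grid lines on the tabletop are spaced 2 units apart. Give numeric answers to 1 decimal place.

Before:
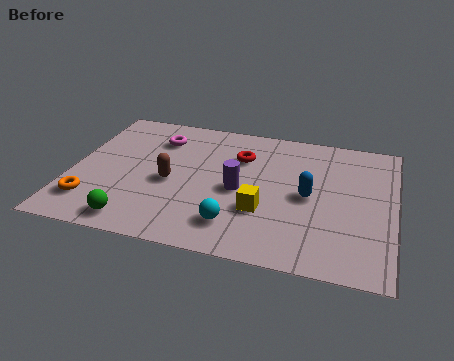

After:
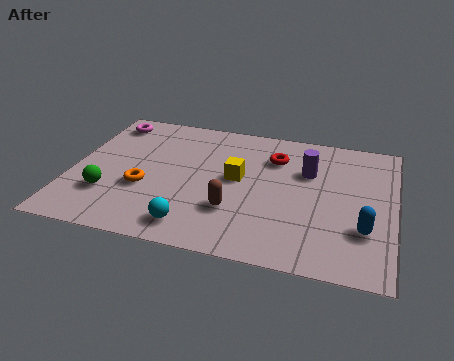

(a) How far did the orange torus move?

1.9

From (0.8, 1.6) to (2.4, 2.7), the orange torus covered √(1.6² + 1.1²) ≈ 1.9 units.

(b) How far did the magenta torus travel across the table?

1.8

The magenta torus moved from about (2.6, 5.5) to (0.9, 6.1), a distance of √(1.7² + 0.6²) ≈ 1.8.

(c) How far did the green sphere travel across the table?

1.6

The green sphere was near (2.3, 0.9) before and (1.3, 2.1) after, so it travelled √(1.0² + 1.2²) ≈ 1.6 units.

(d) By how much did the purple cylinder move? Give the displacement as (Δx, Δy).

(2.1, 1.5)

From the two frames, the purple cylinder sits at roughly (5.4, 3.3) before and (7.5, 4.8) after.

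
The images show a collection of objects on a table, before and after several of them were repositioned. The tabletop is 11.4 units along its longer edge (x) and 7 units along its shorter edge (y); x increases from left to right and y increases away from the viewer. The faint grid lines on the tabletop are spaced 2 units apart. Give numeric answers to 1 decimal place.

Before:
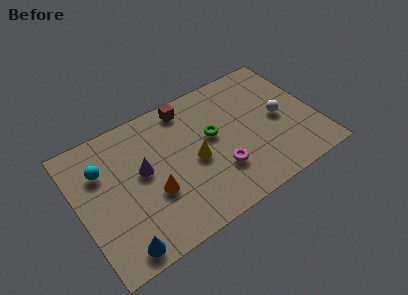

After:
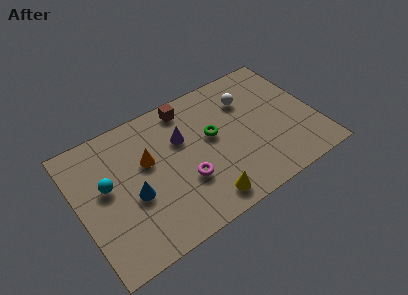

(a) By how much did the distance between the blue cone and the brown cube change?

-2.2

The distance was about 6.7 in the first image and 4.5 in the second, so they moved 2.2 units closer together.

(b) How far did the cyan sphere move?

0.9

From (1.3, 4.9) to (1.4, 4.0), the cyan sphere covered √(0.1² + 0.9²) ≈ 0.9 units.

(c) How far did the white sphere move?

2.1

The white sphere moved from about (9.7, 3.4) to (8.4, 5.1), a distance of √(1.3² + 1.7²) ≈ 2.1.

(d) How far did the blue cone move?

2.3

The blue cone moved from about (1.5, 0.8) to (2.5, 2.9), a distance of √(1.0² + 2.1²) ≈ 2.3.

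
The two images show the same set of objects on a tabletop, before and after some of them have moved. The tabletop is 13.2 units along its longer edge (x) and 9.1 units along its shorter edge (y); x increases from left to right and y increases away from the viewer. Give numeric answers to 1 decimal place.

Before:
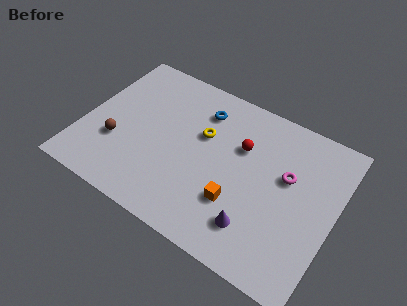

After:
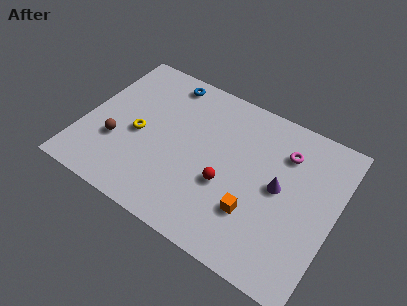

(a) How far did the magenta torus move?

1.3

The magenta torus was near (10.6, 5.5) before and (10.3, 6.8) after, so it travelled √(0.3² + 1.3²) ≈ 1.3 units.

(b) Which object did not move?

the brown sphere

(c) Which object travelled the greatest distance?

the yellow torus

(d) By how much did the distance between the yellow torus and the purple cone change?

+2.4

The distance was about 5.0 in the first image and 7.4 in the second, so they moved 2.4 units further apart.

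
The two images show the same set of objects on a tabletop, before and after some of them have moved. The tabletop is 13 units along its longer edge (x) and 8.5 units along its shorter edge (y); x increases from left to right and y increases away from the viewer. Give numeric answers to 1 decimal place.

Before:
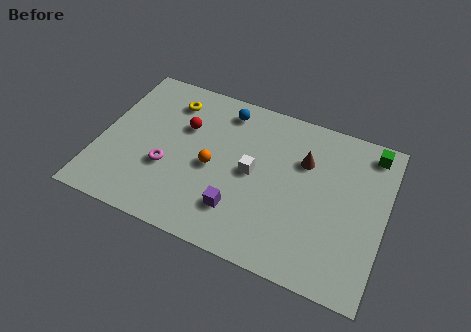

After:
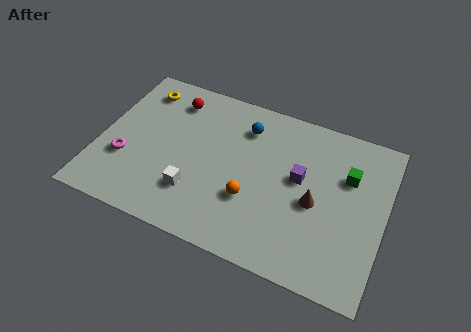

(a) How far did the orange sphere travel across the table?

2.1

From (5.2, 3.9) to (7.1, 2.9), the orange sphere covered √(1.9² + 1.0²) ≈ 2.1 units.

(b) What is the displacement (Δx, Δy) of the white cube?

(-2.4, -2.0)

The white cube was at about (7.0, 4.3) and moved to about (4.6, 2.3).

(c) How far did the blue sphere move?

1.2

From (5.4, 7.2) to (6.4, 6.6), the blue sphere covered √(1.0² + 0.6²) ≈ 1.2 units.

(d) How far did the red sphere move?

1.5

From (3.7, 5.6) to (3.0, 6.9), the red sphere covered √(0.7² + 1.3²) ≈ 1.5 units.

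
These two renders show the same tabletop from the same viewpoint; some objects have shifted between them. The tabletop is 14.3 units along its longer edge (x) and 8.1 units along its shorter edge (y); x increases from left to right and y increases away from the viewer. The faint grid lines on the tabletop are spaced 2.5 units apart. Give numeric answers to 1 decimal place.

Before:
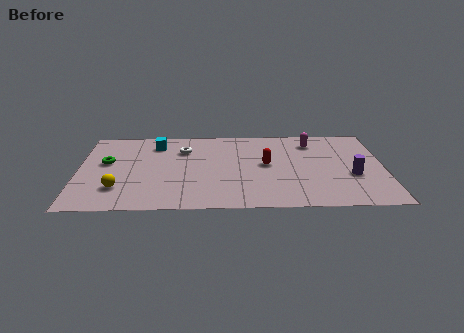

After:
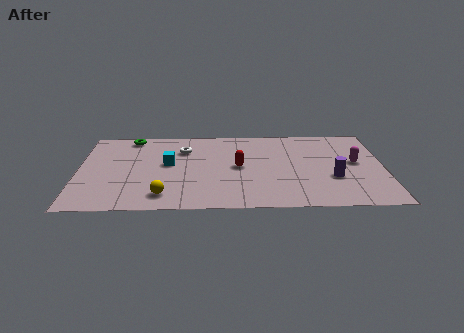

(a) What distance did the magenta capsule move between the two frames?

2.9

The magenta capsule was near (11.0, 6.5) before and (13.0, 4.4) after, so it travelled √(2.0² + 2.1²) ≈ 2.9 units.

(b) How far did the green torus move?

2.7

From (1.3, 4.7) to (2.4, 7.2), the green torus covered √(1.1² + 2.5²) ≈ 2.7 units.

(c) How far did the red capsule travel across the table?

1.3

The red capsule was near (8.8, 4.3) before and (7.5, 4.1) after, so it travelled √(1.3² + 0.2²) ≈ 1.3 units.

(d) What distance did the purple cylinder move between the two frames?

0.9

From (12.8, 3.1) to (11.9, 2.9), the purple cylinder covered √(0.9² + 0.2²) ≈ 0.9 units.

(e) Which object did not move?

the white torus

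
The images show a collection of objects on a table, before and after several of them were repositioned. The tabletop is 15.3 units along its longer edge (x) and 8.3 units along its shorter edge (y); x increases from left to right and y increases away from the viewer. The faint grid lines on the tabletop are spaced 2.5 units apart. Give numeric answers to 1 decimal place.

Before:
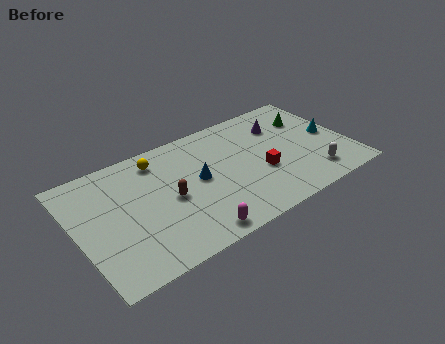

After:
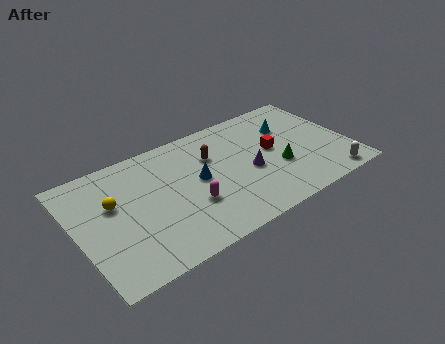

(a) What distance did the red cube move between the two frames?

1.6

The red cube moved from about (10.2, 3.2) to (11.1, 4.5), a distance of √(0.9² + 1.3²) ≈ 1.6.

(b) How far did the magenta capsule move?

2.0

The magenta capsule was near (5.9, 0.9) before and (6.1, 2.9) after, so it travelled √(0.2² + 2.0²) ≈ 2.0 units.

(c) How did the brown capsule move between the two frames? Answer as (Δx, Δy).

(2.7, 1.8)

The brown capsule was at about (5.1, 3.9) and moved to about (7.8, 5.7).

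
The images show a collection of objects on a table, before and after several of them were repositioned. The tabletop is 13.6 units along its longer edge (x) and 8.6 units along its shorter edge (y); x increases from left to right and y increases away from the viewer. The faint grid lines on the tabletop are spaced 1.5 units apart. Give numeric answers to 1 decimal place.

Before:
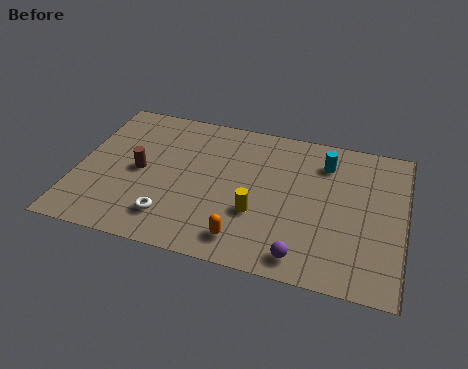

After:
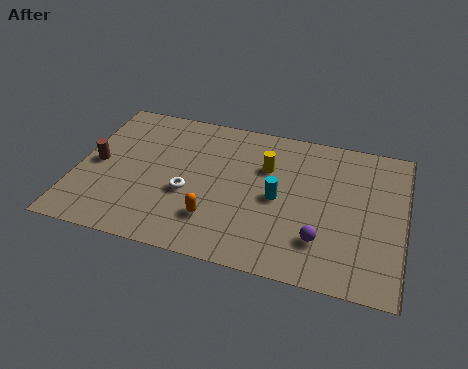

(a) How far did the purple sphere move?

1.3

The purple sphere was near (9.6, 1.1) before and (10.3, 2.2) after, so it travelled √(0.7² + 1.1²) ≈ 1.3 units.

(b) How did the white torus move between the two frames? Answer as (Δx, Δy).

(0.6, 1.6)

The white torus was at about (4.1, 1.8) and moved to about (4.7, 3.4).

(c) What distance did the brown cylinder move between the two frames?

1.8

The brown cylinder moved from about (2.6, 4.2) to (0.8, 4.2), a distance of √(1.8² + 0.0²) ≈ 1.8.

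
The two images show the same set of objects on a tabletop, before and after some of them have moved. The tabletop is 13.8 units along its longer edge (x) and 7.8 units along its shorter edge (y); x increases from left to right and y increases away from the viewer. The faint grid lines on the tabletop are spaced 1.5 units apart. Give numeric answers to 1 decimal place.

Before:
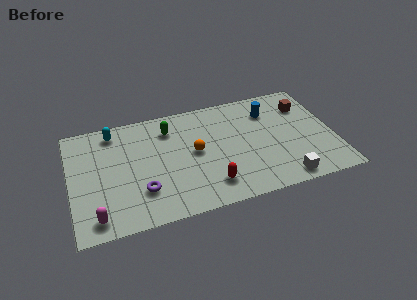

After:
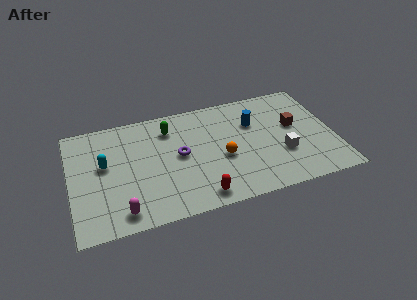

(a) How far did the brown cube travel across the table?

1.5

From (12.5, 5.8) to (11.8, 4.5), the brown cube covered √(0.7² + 1.3²) ≈ 1.5 units.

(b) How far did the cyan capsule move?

2.3

From (2.4, 6.7) to (1.8, 4.5), the cyan capsule covered √(0.6² + 2.2²) ≈ 2.3 units.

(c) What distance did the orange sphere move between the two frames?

1.6

The orange sphere was near (6.5, 4.1) before and (7.9, 3.3) after, so it travelled √(1.4² + 0.8²) ≈ 1.6 units.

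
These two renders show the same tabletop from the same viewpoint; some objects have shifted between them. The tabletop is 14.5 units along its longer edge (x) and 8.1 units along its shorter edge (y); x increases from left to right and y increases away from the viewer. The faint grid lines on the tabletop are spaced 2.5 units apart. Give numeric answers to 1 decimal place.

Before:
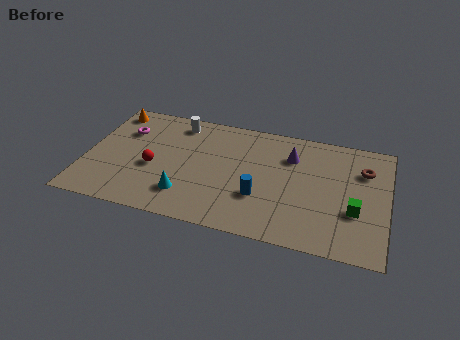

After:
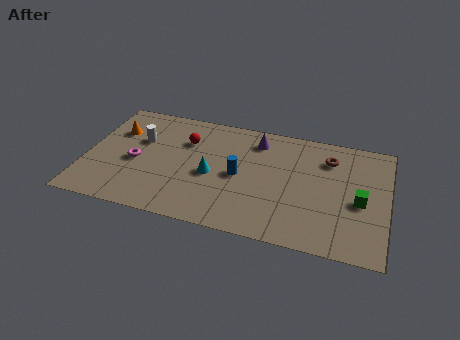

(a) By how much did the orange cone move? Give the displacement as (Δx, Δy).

(0.4, -1.4)

From the two frames, the orange cone sits at roughly (0.9, 7.0) before and (1.3, 5.6) after.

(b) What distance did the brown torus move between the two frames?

1.7

The brown torus moved from about (13.3, 5.8) to (11.6, 6.2), a distance of √(1.7² + 0.4²) ≈ 1.7.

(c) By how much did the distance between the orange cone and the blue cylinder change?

-2.4

The distance was about 8.7 in the first image and 6.3 in the second, so they moved 2.4 units closer together.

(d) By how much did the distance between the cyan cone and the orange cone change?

-1.3

They were about 6.5 units apart before and 5.2 after — 1.3 units closer together.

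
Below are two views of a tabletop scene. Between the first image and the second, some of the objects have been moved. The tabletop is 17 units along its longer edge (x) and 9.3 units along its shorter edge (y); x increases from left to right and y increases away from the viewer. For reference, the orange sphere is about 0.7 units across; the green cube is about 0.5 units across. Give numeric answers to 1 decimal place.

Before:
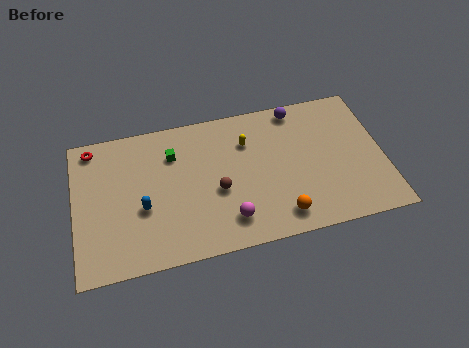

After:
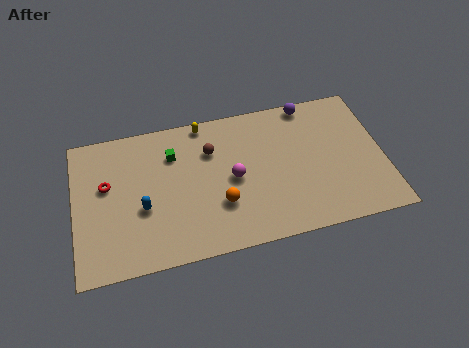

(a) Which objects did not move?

the green cube and the blue capsule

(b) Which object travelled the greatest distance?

the orange sphere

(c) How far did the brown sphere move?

2.7

From (7.8, 3.9) to (7.6, 6.6), the brown sphere covered √(0.2² + 2.7²) ≈ 2.7 units.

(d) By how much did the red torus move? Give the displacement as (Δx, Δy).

(0.7, -2.6)

The red torus was at about (1.1, 8.2) and moved to about (1.8, 5.6).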